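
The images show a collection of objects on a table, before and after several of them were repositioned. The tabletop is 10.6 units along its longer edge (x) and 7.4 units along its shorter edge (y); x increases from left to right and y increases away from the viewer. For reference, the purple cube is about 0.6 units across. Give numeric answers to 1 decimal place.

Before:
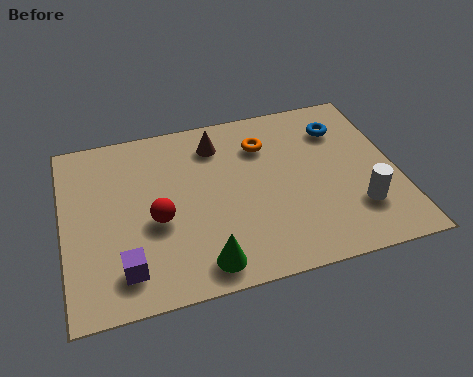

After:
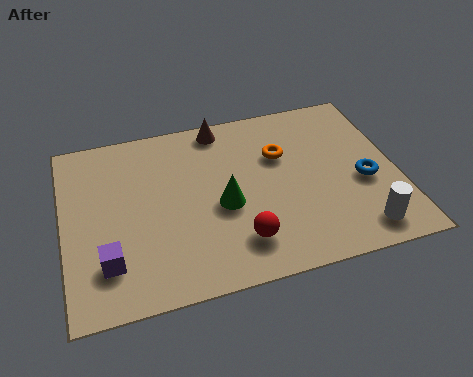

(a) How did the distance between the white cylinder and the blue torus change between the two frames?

-1.6

Before: roughly 3.6 units apart; after: 2.0. That's 1.6 units closer together.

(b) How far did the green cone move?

2.3

The green cone moved from about (4.2, 1.0) to (5.0, 3.2), a distance of √(0.8² + 2.2²) ≈ 2.3.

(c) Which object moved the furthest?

the red sphere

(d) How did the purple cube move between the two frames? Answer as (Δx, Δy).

(-0.5, 0.4)

From the two frames, the purple cube sits at roughly (1.8, 1.4) before and (1.3, 1.8) after.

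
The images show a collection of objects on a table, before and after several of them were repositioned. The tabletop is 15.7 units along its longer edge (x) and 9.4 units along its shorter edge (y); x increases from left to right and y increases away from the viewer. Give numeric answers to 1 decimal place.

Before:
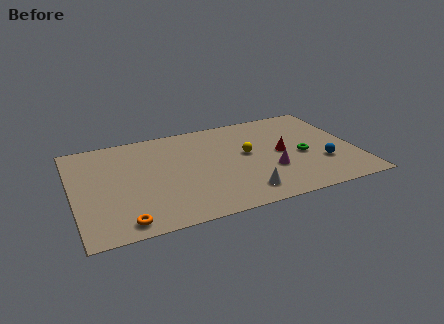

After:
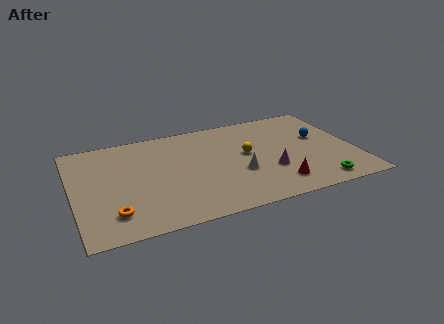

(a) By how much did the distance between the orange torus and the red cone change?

-0.8

The distance was about 9.8 in the first image and 9.0 in the second, so they moved 0.8 units closer together.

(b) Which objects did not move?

the yellow sphere and the magenta cone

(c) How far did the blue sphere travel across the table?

2.6

The blue sphere moved from about (13.7, 3.0) to (13.9, 5.6), a distance of √(0.2² + 2.6²) ≈ 2.6.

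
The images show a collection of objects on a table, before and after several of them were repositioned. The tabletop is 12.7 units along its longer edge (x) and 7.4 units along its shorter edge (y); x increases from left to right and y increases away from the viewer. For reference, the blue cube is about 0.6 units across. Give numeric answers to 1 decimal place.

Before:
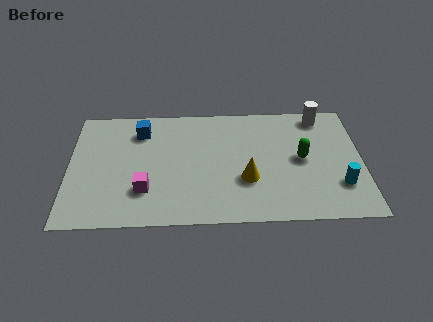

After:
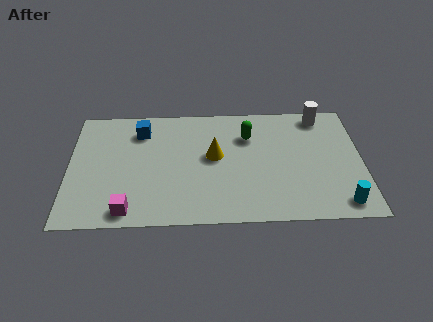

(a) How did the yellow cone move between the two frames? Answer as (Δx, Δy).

(-1.4, 1.5)

The yellow cone started near (7.7, 2.6) and ended near (6.3, 4.1).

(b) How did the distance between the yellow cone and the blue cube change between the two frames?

-2.0

They were about 5.6 units apart before and 3.6 after — 2.0 units closer together.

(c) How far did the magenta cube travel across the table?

1.4

From (3.3, 2.1) to (2.6, 0.9), the magenta cube covered √(0.7² + 1.2²) ≈ 1.4 units.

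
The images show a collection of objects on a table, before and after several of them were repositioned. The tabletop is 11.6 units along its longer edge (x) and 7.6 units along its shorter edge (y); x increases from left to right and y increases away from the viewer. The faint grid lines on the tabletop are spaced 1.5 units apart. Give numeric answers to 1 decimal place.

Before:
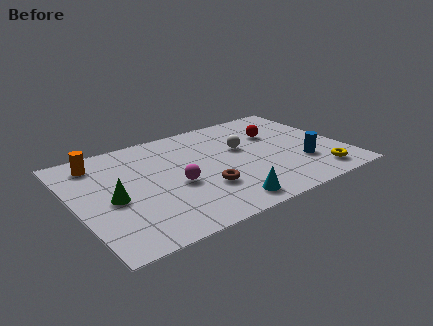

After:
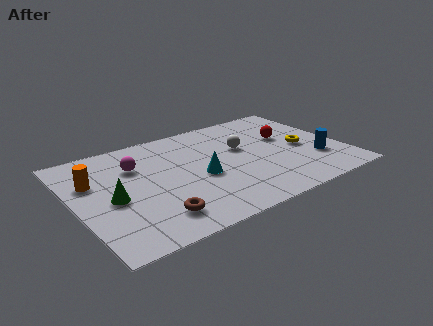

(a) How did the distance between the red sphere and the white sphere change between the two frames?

+0.3

The distance was about 1.7 in the first image and 2.0 in the second, so they moved 0.3 units further apart.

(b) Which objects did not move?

the white sphere and the green cone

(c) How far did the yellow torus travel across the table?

2.3

The yellow torus was near (10.1, 1.2) before and (9.9, 3.5) after, so it travelled √(0.2² + 2.3²) ≈ 2.3 units.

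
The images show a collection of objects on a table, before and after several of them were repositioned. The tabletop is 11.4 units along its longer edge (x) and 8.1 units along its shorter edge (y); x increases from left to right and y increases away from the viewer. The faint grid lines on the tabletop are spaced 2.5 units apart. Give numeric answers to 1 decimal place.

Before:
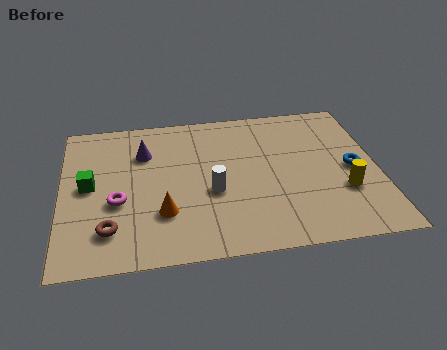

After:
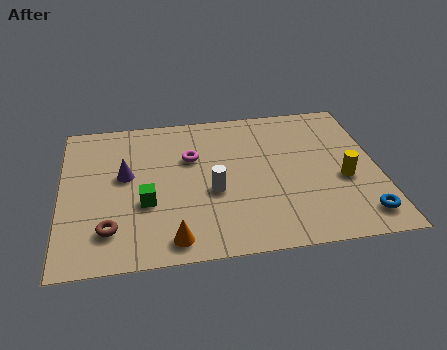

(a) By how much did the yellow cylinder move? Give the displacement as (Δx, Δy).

(0.0, 0.6)

The yellow cylinder was at about (10.1, 2.7) and moved to about (10.1, 3.3).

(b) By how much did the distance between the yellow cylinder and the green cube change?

-2.1

They were about 9.2 units apart before and 7.1 after — 2.1 units closer together.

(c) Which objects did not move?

the white cylinder and the brown torus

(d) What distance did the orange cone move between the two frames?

1.4

From (3.6, 2.4) to (3.9, 1.0), the orange cone covered √(0.3² + 1.4²) ≈ 1.4 units.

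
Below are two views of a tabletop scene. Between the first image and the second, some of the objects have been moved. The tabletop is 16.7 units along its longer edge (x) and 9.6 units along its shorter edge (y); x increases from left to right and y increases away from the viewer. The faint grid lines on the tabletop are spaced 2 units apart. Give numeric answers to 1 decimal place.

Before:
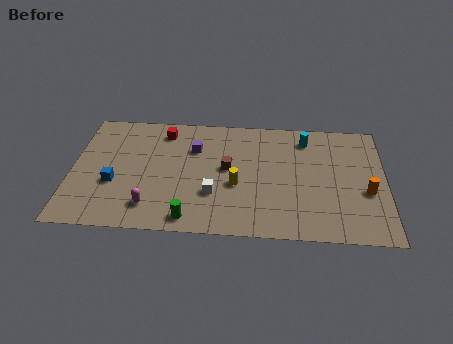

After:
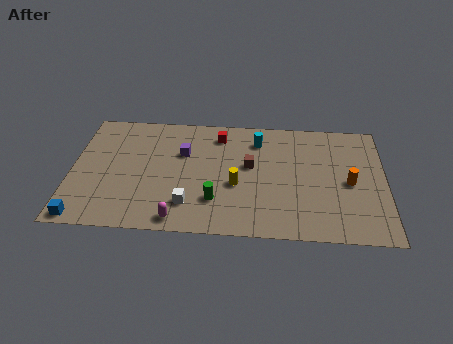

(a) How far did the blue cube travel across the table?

3.2

The blue cube was near (2.3, 3.6) before and (0.8, 0.8) after, so it travelled √(1.5² + 2.8²) ≈ 3.2 units.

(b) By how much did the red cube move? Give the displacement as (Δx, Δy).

(3.0, -0.1)

The red cube started near (4.8, 8.0) and ended near (7.8, 7.9).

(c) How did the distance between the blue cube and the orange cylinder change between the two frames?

+1.1

The distance was about 13.4 in the first image and 14.5 in the second, so they moved 1.1 units further apart.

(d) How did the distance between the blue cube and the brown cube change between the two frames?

+3.7

The distance was about 6.2 in the first image and 9.9 in the second, so they moved 3.7 units further apart.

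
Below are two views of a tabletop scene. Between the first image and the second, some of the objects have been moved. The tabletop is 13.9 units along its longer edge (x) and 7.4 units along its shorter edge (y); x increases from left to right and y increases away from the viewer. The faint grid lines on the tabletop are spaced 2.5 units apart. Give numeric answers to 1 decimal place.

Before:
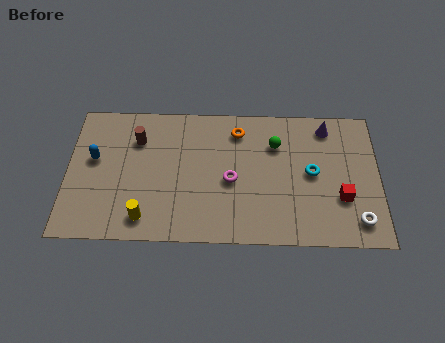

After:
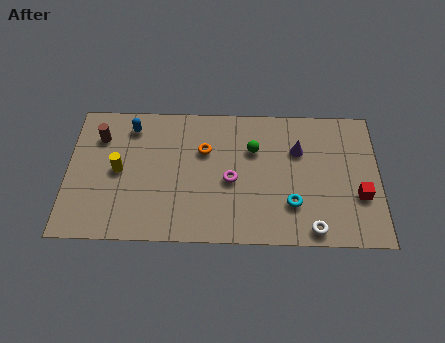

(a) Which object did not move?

the magenta torus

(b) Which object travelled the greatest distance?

the yellow cylinder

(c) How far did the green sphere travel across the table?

1.0

The green sphere moved from about (9.3, 5.3) to (8.3, 5.0), a distance of √(1.0² + 0.3²) ≈ 1.0.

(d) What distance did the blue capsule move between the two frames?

2.4

The blue capsule moved from about (1.2, 4.3) to (2.8, 6.1), a distance of √(1.6² + 1.8²) ≈ 2.4.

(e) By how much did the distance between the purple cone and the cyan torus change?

+0.3

They were about 2.6 units apart before and 2.9 after — 0.3 units further apart.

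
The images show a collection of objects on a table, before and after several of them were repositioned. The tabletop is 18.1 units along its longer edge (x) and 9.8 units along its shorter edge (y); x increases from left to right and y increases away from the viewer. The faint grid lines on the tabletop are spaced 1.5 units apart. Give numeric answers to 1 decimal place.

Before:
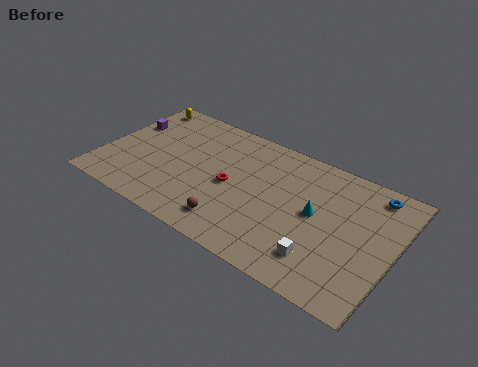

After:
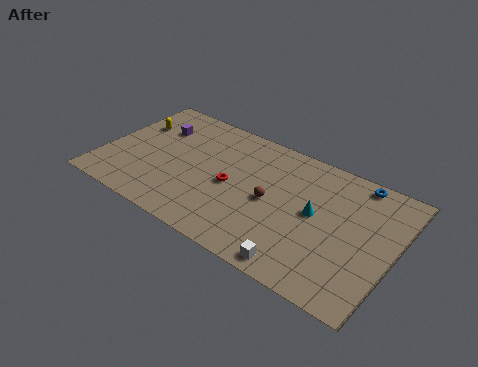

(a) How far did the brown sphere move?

3.5

The brown sphere was near (8.7, 1.8) before and (10.6, 4.7) after, so it travelled √(1.9² + 2.9²) ≈ 3.5 units.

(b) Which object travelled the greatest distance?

the brown sphere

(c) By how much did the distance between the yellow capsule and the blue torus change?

-0.9

They were about 15.0 units apart before and 14.1 after — 0.9 units closer together.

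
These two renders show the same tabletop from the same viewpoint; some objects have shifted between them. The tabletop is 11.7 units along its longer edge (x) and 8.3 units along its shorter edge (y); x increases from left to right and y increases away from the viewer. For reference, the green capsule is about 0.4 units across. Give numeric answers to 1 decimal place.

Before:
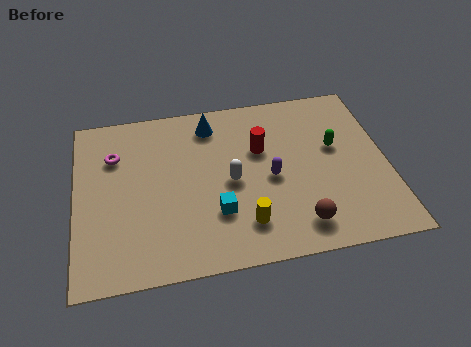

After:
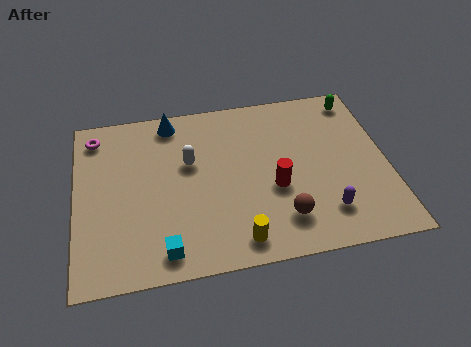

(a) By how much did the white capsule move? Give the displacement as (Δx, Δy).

(-1.5, 1.2)

The white capsule started near (5.8, 3.9) and ended near (4.3, 5.1).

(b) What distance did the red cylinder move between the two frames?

2.0

The red cylinder moved from about (7.0, 5.3) to (7.4, 3.3), a distance of √(0.4² + 2.0²) ≈ 2.0.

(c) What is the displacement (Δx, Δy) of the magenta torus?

(-0.7, 1.1)

From the two frames, the magenta torus sits at roughly (1.5, 5.9) before and (0.8, 7.0) after.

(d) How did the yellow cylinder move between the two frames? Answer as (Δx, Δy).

(-0.3, -0.7)

From the two frames, the yellow cylinder sits at roughly (6.2, 1.8) before and (5.9, 1.1) after.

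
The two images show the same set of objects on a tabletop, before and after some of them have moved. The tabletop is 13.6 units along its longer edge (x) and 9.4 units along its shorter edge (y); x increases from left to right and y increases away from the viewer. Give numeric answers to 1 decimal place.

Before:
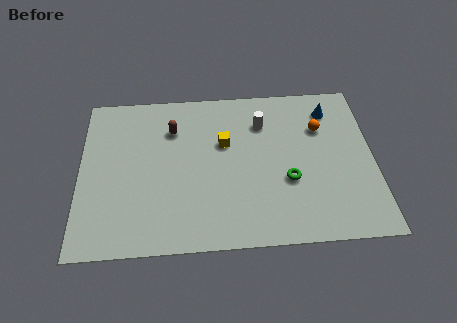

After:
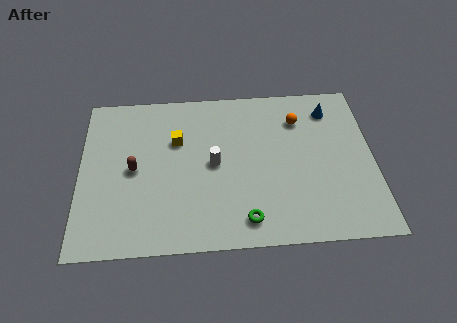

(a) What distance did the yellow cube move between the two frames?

2.2

The yellow cube was near (6.7, 5.9) before and (4.5, 6.2) after, so it travelled √(2.2² + 0.3²) ≈ 2.2 units.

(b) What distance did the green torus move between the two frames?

2.9

The green torus moved from about (9.6, 3.5) to (7.6, 1.4), a distance of √(2.0² + 2.1²) ≈ 2.9.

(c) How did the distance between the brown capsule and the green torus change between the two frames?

-0.3

They were about 6.3 units apart before and 6.0 after — 0.3 units closer together.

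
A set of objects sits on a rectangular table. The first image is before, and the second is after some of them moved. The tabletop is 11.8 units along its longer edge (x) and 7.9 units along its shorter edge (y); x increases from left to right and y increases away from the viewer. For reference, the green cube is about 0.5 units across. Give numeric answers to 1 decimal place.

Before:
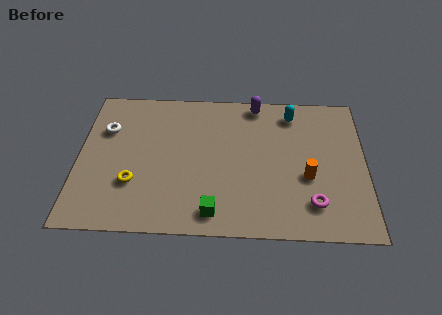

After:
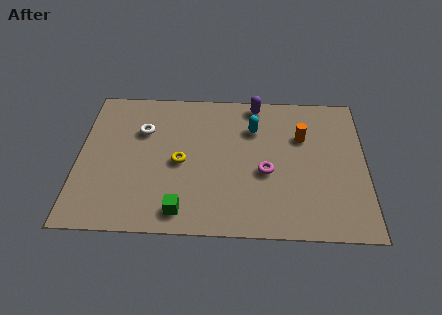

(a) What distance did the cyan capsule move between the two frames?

1.8

The cyan capsule moved from about (8.8, 6.6) to (7.2, 5.7), a distance of √(1.6² + 0.9²) ≈ 1.8.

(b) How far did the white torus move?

1.5

The white torus moved from about (1.1, 5.4) to (2.6, 5.4), a distance of √(1.5² + 0.0²) ≈ 1.5.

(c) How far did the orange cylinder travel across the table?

2.2

The orange cylinder moved from about (9.4, 3.1) to (9.2, 5.3), a distance of √(0.2² + 2.2²) ≈ 2.2.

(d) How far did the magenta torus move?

2.5

The magenta torus was near (9.6, 1.7) before and (7.7, 3.3) after, so it travelled √(1.9² + 1.6²) ≈ 2.5 units.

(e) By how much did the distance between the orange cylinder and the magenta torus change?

+1.1

The distance was about 1.4 in the first image and 2.5 in the second, so they moved 1.1 units further apart.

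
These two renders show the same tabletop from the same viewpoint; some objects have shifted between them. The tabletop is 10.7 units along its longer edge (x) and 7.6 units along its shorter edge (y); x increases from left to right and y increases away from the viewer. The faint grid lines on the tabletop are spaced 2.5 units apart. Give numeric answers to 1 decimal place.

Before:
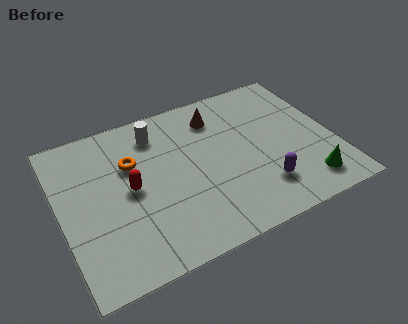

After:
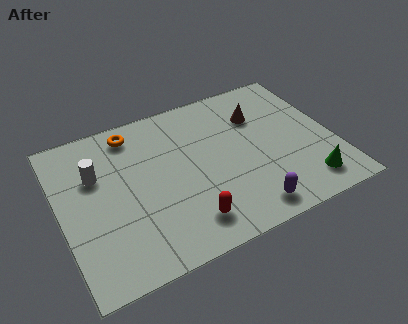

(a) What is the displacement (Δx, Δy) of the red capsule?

(1.9, -2.4)

The red capsule was at about (2.7, 3.8) and moved to about (4.6, 1.4).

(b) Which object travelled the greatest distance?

the red capsule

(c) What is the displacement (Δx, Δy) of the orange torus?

(0.2, 1.5)

From the two frames, the orange torus sits at roughly (2.9, 5.0) before and (3.1, 6.5) after.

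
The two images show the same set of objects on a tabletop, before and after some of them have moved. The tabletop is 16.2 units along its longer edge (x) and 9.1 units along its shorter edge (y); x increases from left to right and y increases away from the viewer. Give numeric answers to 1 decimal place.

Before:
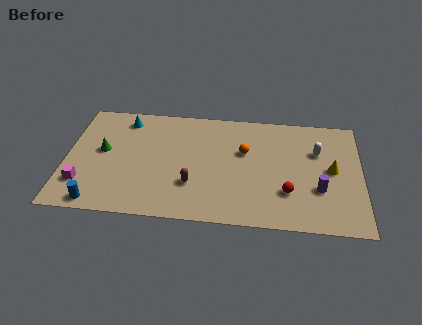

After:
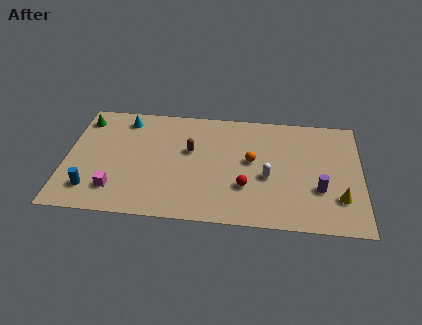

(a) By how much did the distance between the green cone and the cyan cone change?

-0.6

Before: roughly 2.9 units apart; after: 2.3. That's 0.6 units closer together.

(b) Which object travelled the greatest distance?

the white capsule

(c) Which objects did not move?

the purple cylinder and the cyan cone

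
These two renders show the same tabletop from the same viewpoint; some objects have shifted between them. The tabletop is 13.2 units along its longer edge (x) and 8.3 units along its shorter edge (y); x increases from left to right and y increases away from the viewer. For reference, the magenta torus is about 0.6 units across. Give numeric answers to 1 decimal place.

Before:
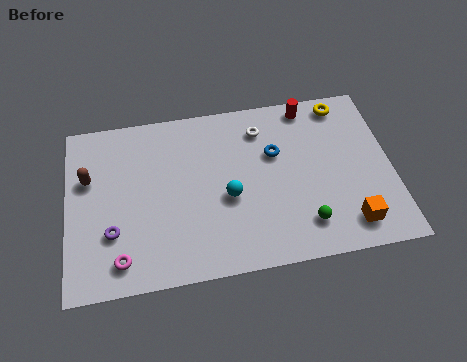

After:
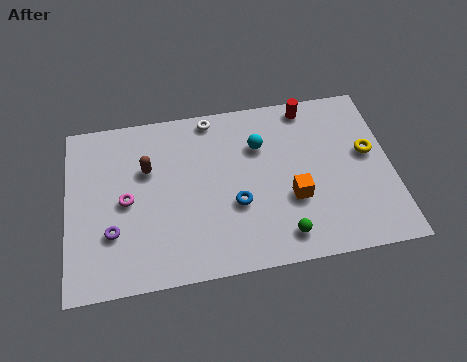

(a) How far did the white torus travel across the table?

2.2

From (8.0, 6.6) to (6.0, 7.5), the white torus covered √(2.0² + 0.9²) ≈ 2.2 units.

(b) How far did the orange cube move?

2.7

The orange cube moved from about (11.3, 1.4) to (9.1, 3.0), a distance of √(2.2² + 1.6²) ≈ 2.7.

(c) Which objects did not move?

the purple torus and the red cylinder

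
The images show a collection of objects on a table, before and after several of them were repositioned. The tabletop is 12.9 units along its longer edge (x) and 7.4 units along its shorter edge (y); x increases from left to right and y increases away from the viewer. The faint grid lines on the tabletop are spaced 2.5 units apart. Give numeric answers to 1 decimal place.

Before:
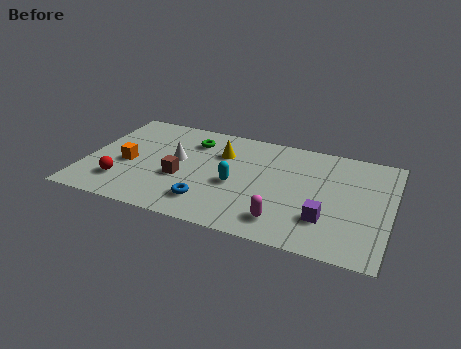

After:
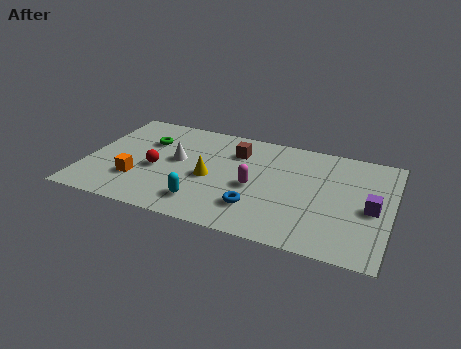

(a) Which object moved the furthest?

the brown cube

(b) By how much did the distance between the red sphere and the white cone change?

-1.9

They were about 3.1 units apart before and 1.2 after — 1.9 units closer together.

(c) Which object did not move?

the white cone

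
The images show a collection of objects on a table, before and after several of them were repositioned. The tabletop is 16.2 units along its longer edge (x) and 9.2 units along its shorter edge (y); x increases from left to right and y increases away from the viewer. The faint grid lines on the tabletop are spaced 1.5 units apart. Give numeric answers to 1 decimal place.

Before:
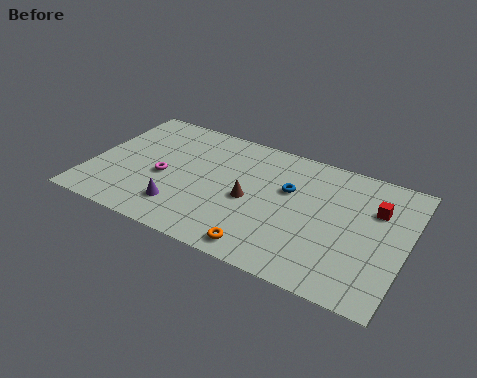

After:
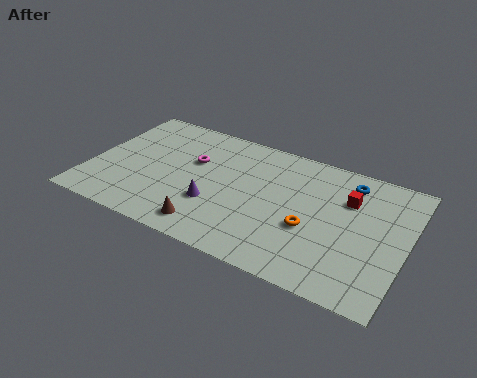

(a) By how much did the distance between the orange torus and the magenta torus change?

+0.5

They were about 6.3 units apart before and 6.8 after — 0.5 units further apart.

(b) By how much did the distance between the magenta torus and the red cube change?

-2.9

They were about 10.9 units apart before and 8.0 after — 2.9 units closer together.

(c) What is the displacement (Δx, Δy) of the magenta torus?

(1.3, 1.8)

The magenta torus was at about (3.8, 4.0) and moved to about (5.1, 5.8).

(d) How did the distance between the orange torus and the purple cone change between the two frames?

+0.4

Before: roughly 4.5 units apart; after: 4.9. That's 0.4 units further apart.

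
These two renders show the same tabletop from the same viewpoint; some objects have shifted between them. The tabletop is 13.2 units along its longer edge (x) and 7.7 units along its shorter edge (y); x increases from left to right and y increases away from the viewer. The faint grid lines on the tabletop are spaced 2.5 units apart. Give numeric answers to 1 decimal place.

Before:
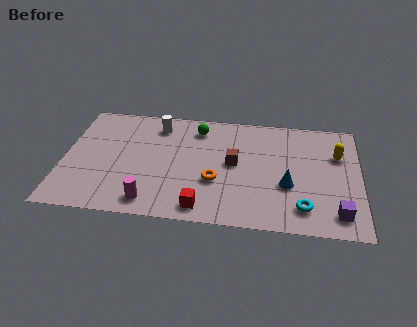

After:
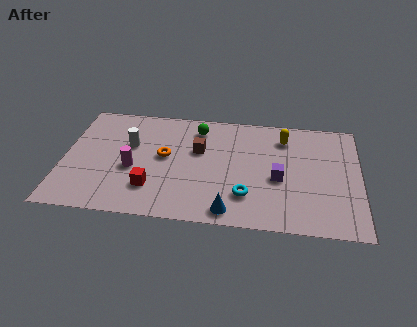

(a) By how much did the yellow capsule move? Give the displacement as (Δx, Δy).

(-2.4, 0.9)

From the two frames, the yellow capsule sits at roughly (12.2, 5.2) before and (9.8, 6.1) after.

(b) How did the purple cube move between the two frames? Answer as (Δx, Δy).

(-2.6, 2.0)

The purple cube was at about (12.2, 1.3) and moved to about (9.6, 3.3).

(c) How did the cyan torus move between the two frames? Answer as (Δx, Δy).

(-2.5, 0.5)

From the two frames, the cyan torus sits at roughly (10.7, 1.5) before and (8.2, 2.0) after.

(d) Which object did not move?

the green sphere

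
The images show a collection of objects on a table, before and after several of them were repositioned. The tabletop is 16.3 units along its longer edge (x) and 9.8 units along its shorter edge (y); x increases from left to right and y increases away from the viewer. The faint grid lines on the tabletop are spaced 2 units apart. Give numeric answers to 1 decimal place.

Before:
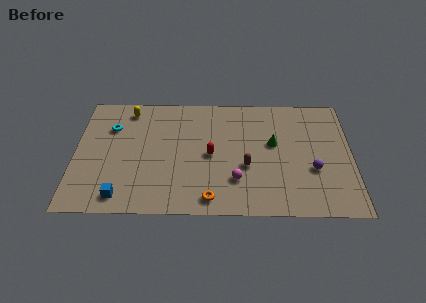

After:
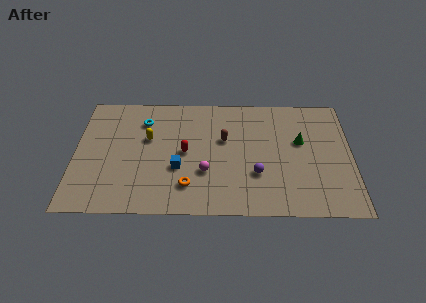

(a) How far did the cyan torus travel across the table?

2.0

The cyan torus was near (2.1, 6.9) before and (4.0, 7.5) after, so it travelled √(1.9² + 0.6²) ≈ 2.0 units.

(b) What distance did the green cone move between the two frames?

1.6

The green cone moved from about (11.7, 5.7) to (13.3, 5.9), a distance of √(1.6² + 0.2²) ≈ 1.6.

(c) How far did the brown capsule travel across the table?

2.6

From (10.1, 3.8) to (8.8, 6.0), the brown capsule covered √(1.3² + 2.2²) ≈ 2.6 units.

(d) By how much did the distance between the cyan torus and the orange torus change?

-2.3

They were about 8.2 units apart before and 5.9 after — 2.3 units closer together.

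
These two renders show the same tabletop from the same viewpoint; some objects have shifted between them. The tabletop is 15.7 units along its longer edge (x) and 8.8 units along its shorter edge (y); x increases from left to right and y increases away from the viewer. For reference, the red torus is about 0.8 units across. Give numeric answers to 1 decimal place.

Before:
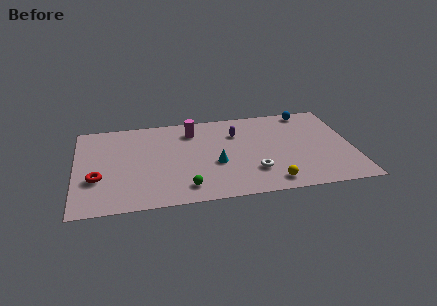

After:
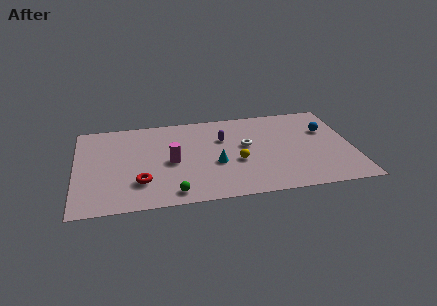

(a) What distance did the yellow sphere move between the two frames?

2.9

The yellow sphere was near (10.9, 1.2) before and (9.1, 3.5) after, so it travelled √(1.8² + 2.3²) ≈ 2.9 units.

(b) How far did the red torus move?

2.5

The red torus moved from about (1.2, 3.1) to (3.6, 2.4), a distance of √(2.4² + 0.7²) ≈ 2.5.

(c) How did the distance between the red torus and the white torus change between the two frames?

-2.2

The distance was about 8.8 in the first image and 6.6 in the second, so they moved 2.2 units closer together.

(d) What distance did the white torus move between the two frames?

2.6

The white torus was near (10.0, 2.4) before and (9.7, 5.0) after, so it travelled √(0.3² + 2.6²) ≈ 2.6 units.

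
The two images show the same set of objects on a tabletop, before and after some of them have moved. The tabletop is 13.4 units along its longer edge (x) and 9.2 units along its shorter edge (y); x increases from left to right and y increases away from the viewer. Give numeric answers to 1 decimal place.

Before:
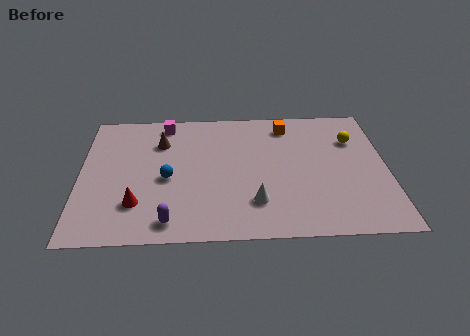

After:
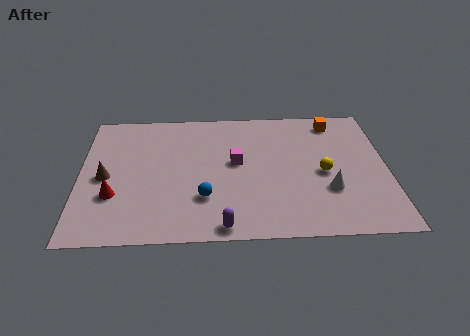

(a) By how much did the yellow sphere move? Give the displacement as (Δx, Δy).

(-1.4, -2.3)

From the two frames, the yellow sphere sits at roughly (12.0, 6.5) before and (10.6, 4.2) after.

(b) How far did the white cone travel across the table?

3.3

From (7.6, 2.3) to (10.8, 3.0), the white cone covered √(3.2² + 0.7²) ≈ 3.3 units.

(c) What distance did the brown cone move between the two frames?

3.4

From (3.5, 6.7) to (1.1, 4.3), the brown cone covered √(2.4² + 2.4²) ≈ 3.4 units.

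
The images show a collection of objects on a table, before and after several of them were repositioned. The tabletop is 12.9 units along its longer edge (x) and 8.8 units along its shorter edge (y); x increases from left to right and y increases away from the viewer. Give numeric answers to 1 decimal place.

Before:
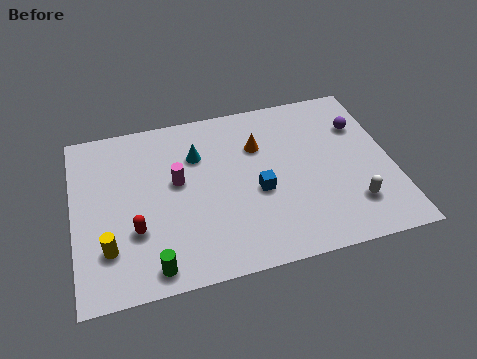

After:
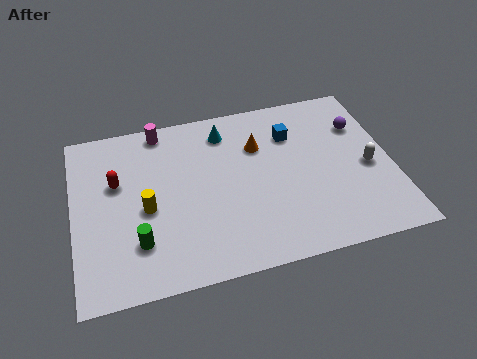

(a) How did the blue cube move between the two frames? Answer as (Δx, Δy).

(1.6, 2.7)

From the two frames, the blue cube sits at roughly (7.4, 3.7) before and (9.0, 6.4) after.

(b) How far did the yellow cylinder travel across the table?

2.3

The yellow cylinder was near (1.3, 2.3) before and (2.9, 3.9) after, so it travelled √(1.6² + 1.6²) ≈ 2.3 units.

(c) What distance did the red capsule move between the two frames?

2.7

From (2.4, 2.9) to (1.8, 5.5), the red capsule covered √(0.6² + 2.6²) ≈ 2.7 units.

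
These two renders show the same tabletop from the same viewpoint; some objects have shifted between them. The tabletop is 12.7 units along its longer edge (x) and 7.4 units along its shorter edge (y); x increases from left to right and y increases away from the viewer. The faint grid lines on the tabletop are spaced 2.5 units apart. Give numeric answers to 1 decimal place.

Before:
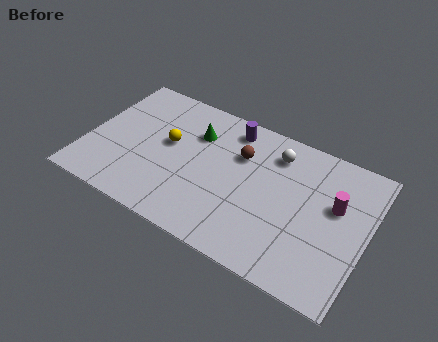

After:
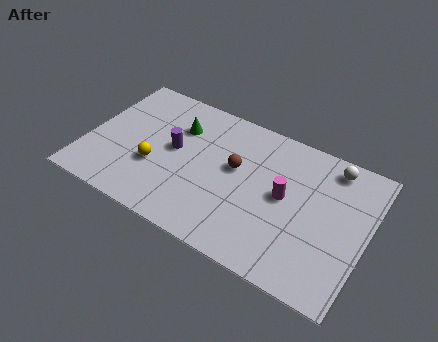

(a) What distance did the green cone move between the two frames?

0.8

The green cone was near (4.7, 5.3) before and (3.9, 5.3) after, so it travelled √(0.8² + 0.0²) ≈ 0.8 units.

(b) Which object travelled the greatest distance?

the purple cylinder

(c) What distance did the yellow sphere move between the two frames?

1.6

The yellow sphere was near (3.6, 4.2) before and (3.2, 2.7) after, so it travelled √(0.4² + 1.5²) ≈ 1.6 units.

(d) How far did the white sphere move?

2.5

From (8.3, 5.9) to (10.8, 6.4), the white sphere covered √(2.5² + 0.5²) ≈ 2.5 units.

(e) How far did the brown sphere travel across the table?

0.8

The brown sphere was near (6.8, 5.1) before and (6.7, 4.3) after, so it travelled √(0.1² + 0.8²) ≈ 0.8 units.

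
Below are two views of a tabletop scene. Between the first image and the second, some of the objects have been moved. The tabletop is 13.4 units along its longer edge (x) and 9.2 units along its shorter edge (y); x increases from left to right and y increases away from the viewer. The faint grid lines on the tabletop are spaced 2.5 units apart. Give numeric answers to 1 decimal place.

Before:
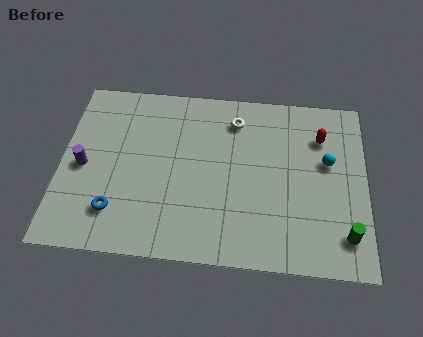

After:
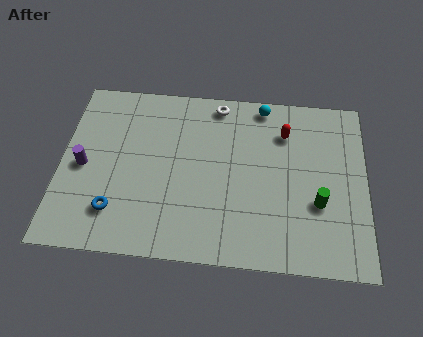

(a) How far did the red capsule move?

1.6

The red capsule was near (11.4, 6.8) before and (9.8, 6.9) after, so it travelled √(1.6² + 0.1²) ≈ 1.6 units.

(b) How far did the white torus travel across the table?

1.1

From (7.6, 7.4) to (6.8, 8.2), the white torus covered √(0.8² + 0.8²) ≈ 1.1 units.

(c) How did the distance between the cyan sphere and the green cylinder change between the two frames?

+1.8

The distance was about 3.8 in the first image and 5.6 in the second, so they moved 1.8 units further apart.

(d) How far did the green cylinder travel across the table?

1.9

The green cylinder moved from about (12.5, 1.8) to (11.3, 3.3), a distance of √(1.2² + 1.5²) ≈ 1.9.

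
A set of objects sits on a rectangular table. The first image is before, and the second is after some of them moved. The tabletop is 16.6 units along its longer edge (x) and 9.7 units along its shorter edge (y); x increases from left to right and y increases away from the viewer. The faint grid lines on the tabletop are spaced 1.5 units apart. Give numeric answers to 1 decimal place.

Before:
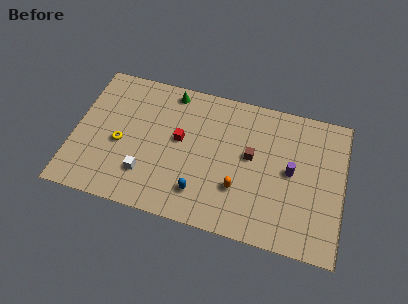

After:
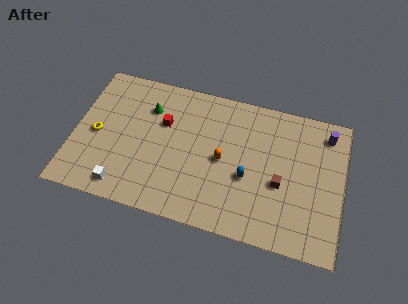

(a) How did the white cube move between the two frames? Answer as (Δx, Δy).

(-1.3, -1.2)

The white cube started near (4.6, 2.5) and ended near (3.3, 1.3).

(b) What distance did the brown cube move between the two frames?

2.4

The brown cube was near (10.9, 5.4) before and (12.8, 4.0) after, so it travelled √(1.9² + 1.4²) ≈ 2.4 units.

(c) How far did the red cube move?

1.4

The red cube was near (6.5, 5.4) before and (5.4, 6.3) after, so it travelled √(1.1² + 0.9²) ≈ 1.4 units.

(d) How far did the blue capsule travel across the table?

3.3

The blue capsule moved from about (8.0, 2.1) to (10.8, 3.9), a distance of √(2.8² + 1.8²) ≈ 3.3.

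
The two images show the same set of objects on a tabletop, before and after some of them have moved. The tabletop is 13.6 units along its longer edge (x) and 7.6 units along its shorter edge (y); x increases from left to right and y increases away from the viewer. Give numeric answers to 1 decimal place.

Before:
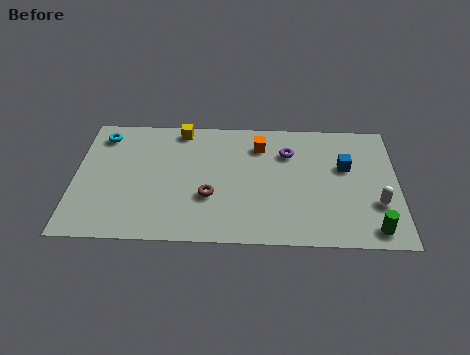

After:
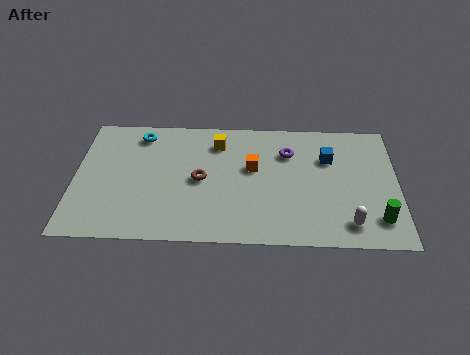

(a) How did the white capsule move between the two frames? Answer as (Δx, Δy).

(-1.2, -1.2)

The white capsule was at about (12.7, 2.5) and moved to about (11.5, 1.3).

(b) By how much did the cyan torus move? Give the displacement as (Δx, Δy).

(1.6, 0.1)

The cyan torus was at about (1.1, 6.3) and moved to about (2.7, 6.4).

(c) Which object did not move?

the purple torus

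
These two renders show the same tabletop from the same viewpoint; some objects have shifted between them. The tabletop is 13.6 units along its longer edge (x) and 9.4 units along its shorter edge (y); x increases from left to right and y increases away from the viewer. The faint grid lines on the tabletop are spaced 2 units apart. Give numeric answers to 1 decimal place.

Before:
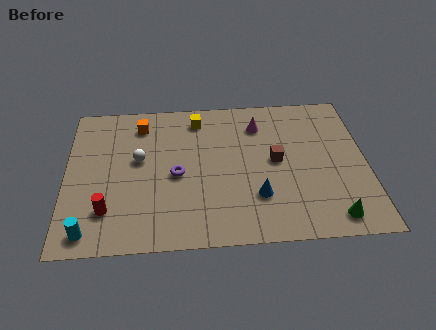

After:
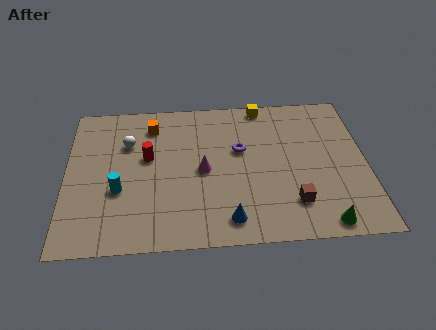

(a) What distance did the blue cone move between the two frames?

1.8

The blue cone was near (8.6, 2.7) before and (7.3, 1.4) after, so it travelled √(1.3² + 1.3²) ≈ 1.8 units.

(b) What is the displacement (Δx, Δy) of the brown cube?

(0.7, -2.7)

From the two frames, the brown cube sits at roughly (9.5, 4.9) before and (10.2, 2.2) after.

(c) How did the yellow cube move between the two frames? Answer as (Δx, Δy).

(3.0, 0.7)

The yellow cube was at about (6.0, 7.9) and moved to about (9.0, 8.6).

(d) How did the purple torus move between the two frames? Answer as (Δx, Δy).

(2.9, 1.4)

The purple torus was at about (5.0, 4.3) and moved to about (7.9, 5.7).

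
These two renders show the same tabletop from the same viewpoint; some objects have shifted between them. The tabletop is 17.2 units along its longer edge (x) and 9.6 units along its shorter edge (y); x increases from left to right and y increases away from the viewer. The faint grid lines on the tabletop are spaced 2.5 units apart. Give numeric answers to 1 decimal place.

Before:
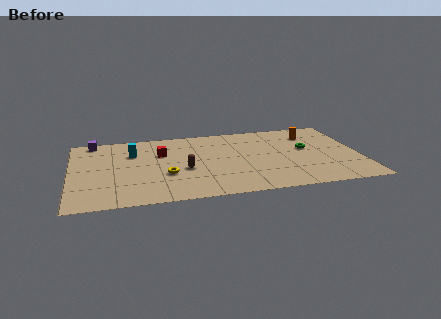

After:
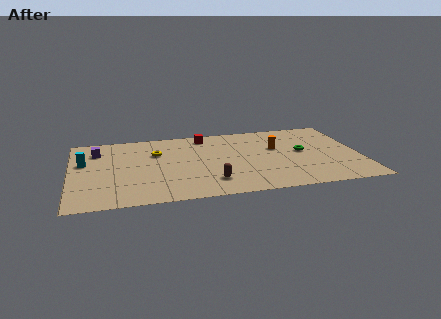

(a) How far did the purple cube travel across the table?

1.4

The purple cube moved from about (1.4, 8.7) to (1.6, 7.3), a distance of √(0.2² + 1.4²) ≈ 1.4.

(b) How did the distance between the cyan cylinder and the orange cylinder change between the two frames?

+0.7

Before: roughly 10.8 units apart; after: 11.5. That's 0.7 units further apart.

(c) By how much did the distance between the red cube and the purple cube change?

+2.0

The distance was about 4.6 in the first image and 6.6 in the second, so they moved 2.0 units further apart.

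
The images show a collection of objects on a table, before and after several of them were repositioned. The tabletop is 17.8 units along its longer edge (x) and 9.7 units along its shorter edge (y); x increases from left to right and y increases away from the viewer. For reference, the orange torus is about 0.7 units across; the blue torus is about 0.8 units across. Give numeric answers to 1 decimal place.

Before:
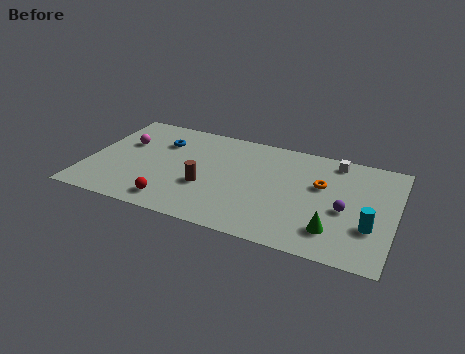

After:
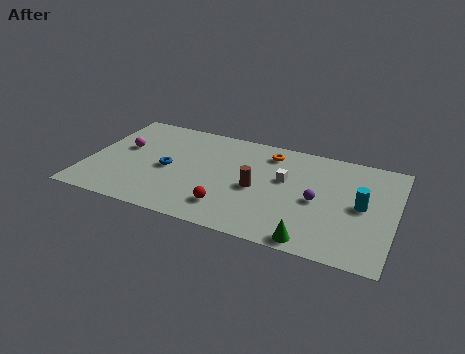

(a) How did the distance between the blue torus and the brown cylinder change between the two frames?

+0.7

The distance was about 4.5 in the first image and 5.2 in the second, so they moved 0.7 units further apart.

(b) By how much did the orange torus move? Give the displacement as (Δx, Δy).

(-3.2, 2.0)

From the two frames, the orange torus sits at roughly (13.5, 6.0) before and (10.3, 8.0) after.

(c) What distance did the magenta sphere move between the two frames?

0.5

The magenta sphere moved from about (1.9, 6.2) to (1.9, 5.7), a distance of √(0.0² + 0.5²) ≈ 0.5.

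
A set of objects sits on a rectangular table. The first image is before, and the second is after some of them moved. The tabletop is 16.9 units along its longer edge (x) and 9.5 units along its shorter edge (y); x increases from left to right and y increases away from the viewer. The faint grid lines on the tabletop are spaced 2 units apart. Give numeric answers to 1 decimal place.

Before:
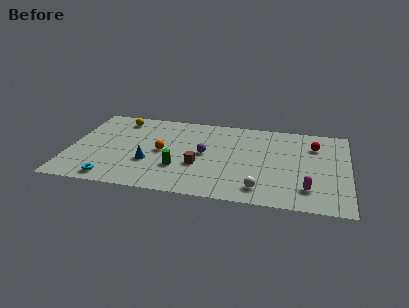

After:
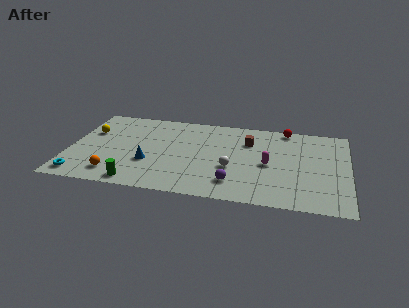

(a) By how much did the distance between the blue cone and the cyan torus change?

+1.5

They were about 3.0 units apart before and 4.5 after — 1.5 units further apart.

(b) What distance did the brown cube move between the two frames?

4.4

From (7.9, 3.5) to (10.8, 6.8), the brown cube covered √(2.9² + 3.3²) ≈ 4.4 units.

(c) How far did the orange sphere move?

4.0

From (5.6, 4.7) to (2.9, 1.7), the orange sphere covered √(2.7² + 3.0²) ≈ 4.0 units.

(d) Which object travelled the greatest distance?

the brown cube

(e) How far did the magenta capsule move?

3.3

The magenta capsule was near (14.5, 2.1) before and (12.1, 4.4) after, so it travelled √(2.4² + 2.3²) ≈ 3.3 units.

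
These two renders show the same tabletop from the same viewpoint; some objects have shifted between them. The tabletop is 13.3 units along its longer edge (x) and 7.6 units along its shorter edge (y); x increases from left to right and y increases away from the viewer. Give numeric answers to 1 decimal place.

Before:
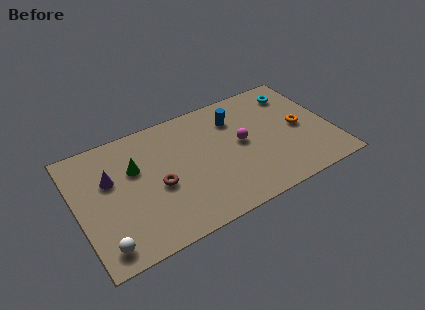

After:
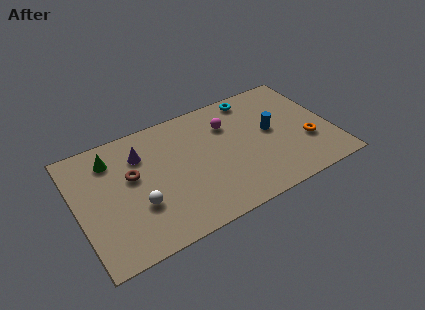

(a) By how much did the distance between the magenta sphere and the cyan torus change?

-1.9

The distance was about 3.8 in the first image and 1.9 in the second, so they moved 1.9 units closer together.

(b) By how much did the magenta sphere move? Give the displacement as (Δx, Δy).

(-0.5, 1.5)

The magenta sphere started near (8.6, 4.0) and ended near (8.1, 5.5).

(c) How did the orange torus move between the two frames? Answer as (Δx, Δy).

(0.2, -1.1)

From the two frames, the orange torus sits at roughly (11.7, 3.7) before and (11.9, 2.6) after.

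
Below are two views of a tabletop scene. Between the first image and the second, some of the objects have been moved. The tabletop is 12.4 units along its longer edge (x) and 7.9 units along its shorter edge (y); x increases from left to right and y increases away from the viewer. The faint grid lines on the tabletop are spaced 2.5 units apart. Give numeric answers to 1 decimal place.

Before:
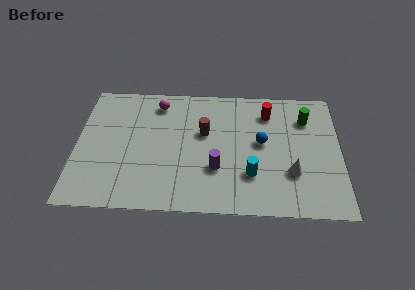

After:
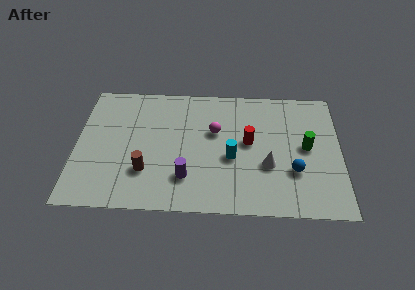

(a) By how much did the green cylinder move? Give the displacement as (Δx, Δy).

(0.0, -1.8)

The green cylinder started near (10.8, 5.9) and ended near (10.8, 4.1).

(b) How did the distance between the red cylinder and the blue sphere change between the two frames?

+0.8

They were about 1.9 units apart before and 2.7 after — 0.8 units further apart.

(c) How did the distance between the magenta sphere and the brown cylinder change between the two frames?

+1.3

The distance was about 2.8 in the first image and 4.1 in the second, so they moved 1.3 units further apart.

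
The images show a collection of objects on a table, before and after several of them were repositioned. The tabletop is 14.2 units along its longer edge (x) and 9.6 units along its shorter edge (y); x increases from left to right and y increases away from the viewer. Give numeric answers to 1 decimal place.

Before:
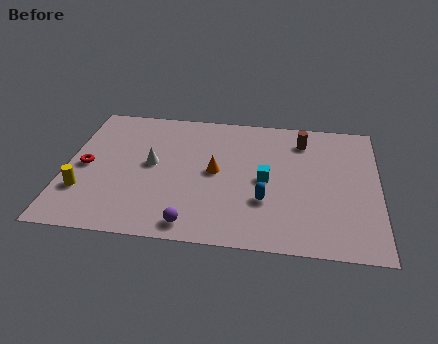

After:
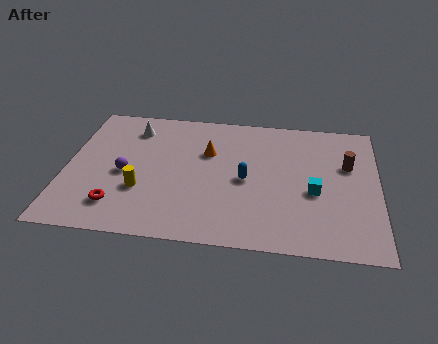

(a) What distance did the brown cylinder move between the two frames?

2.6

The brown cylinder moved from about (10.7, 7.7) to (12.8, 6.1), a distance of √(2.1² + 1.6²) ≈ 2.6.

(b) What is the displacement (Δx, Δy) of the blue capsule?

(-0.9, 1.4)

From the two frames, the blue capsule sits at roughly (9.1, 3.1) before and (8.2, 4.5) after.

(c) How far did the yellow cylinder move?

2.6

The yellow cylinder was near (0.9, 2.8) before and (3.5, 3.2) after, so it travelled √(2.6² + 0.4²) ≈ 2.6 units.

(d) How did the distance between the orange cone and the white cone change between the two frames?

+0.9

Before: roughly 2.9 units apart; after: 3.8. That's 0.9 units further apart.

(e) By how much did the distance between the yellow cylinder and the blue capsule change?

-3.3

Before: roughly 8.2 units apart; after: 4.9. That's 3.3 units closer together.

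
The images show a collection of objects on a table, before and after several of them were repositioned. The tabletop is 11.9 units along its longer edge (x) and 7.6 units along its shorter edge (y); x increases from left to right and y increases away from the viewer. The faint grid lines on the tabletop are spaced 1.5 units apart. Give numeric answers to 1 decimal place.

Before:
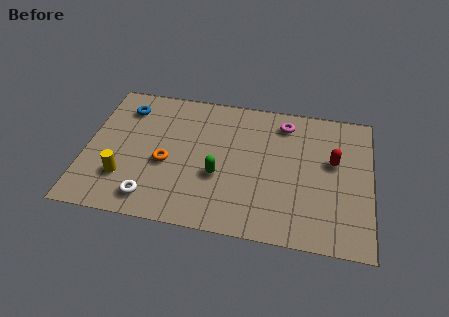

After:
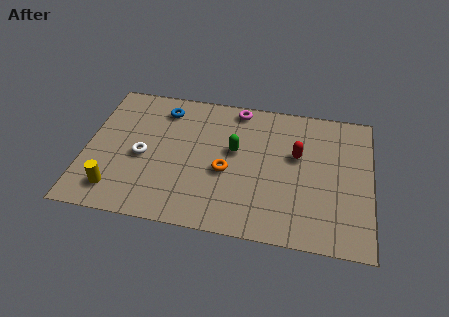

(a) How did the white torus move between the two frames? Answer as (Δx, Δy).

(-0.5, 2.2)

The white torus was at about (2.9, 1.2) and moved to about (2.4, 3.4).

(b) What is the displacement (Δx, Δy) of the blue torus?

(1.6, 0.2)

The blue torus was at about (1.5, 6.0) and moved to about (3.1, 6.2).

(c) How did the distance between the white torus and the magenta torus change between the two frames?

-2.3

The distance was about 7.4 in the first image and 5.1 in the second, so they moved 2.3 units closer together.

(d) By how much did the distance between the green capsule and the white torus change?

+0.7

Before: roughly 3.2 units apart; after: 3.9. That's 0.7 units further apart.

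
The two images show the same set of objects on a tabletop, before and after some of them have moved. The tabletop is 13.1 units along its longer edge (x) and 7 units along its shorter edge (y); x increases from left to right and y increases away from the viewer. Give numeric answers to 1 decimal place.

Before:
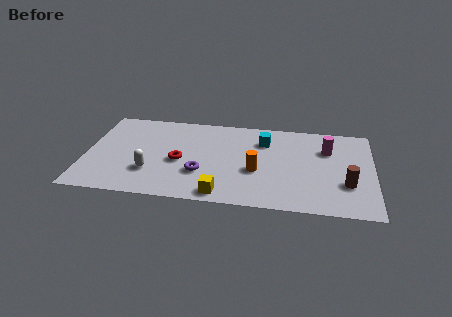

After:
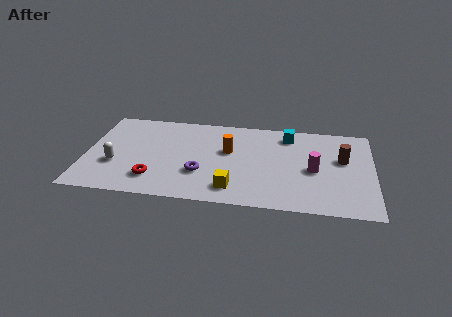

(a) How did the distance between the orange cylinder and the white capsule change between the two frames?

+0.5

They were about 4.9 units apart before and 5.4 after — 0.5 units further apart.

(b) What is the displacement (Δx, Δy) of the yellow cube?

(0.5, 0.5)

The yellow cube was at about (6.3, 0.8) and moved to about (6.8, 1.3).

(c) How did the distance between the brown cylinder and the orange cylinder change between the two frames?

+1.1

Before: roughly 4.1 units apart; after: 5.2. That's 1.1 units further apart.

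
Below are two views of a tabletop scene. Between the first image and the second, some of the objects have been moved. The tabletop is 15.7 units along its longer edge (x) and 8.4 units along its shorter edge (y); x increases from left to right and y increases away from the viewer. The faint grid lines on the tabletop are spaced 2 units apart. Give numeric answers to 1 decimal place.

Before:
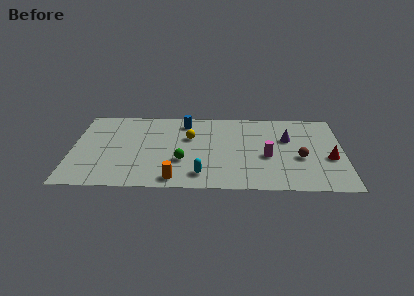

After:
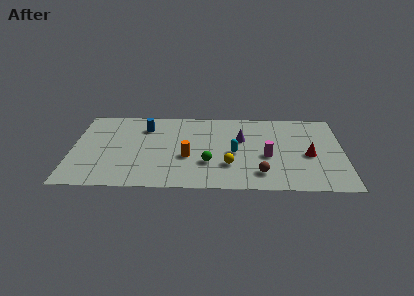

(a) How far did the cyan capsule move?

3.0

The cyan capsule moved from about (7.5, 1.5) to (9.4, 3.8), a distance of √(1.9² + 2.3²) ≈ 3.0.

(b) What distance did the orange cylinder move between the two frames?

2.4

The orange cylinder was near (6.0, 1.0) before and (6.7, 3.3) after, so it travelled √(0.7² + 2.3²) ≈ 2.4 units.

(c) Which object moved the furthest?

the yellow sphere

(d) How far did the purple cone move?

2.7

From (12.5, 5.4) to (9.8, 5.3), the purple cone covered √(2.7² + 0.1²) ≈ 2.7 units.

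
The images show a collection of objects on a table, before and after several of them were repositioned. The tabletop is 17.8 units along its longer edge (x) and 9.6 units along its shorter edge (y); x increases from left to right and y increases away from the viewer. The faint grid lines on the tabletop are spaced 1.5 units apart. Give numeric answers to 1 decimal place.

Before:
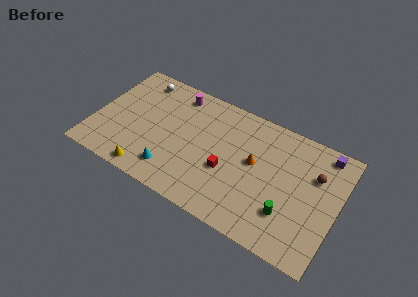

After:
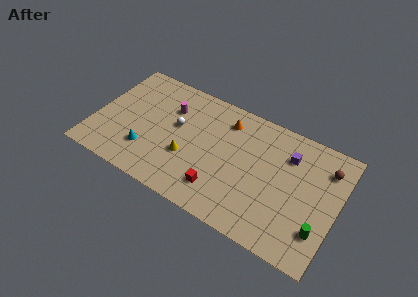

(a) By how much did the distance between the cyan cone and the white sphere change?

-3.7

They were about 7.2 units apart before and 3.5 after — 3.7 units closer together.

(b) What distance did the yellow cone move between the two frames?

3.5

The yellow cone was near (4.5, 1.0) before and (7.0, 3.5) after, so it travelled √(2.5² + 2.5²) ≈ 3.5 units.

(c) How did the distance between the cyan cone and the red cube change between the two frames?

+1.3

They were about 4.2 units apart before and 5.5 after — 1.3 units further apart.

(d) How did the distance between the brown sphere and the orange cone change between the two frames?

+3.0

The distance was about 4.4 in the first image and 7.4 in the second, so they moved 3.0 units further apart.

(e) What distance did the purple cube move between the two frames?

2.8

The purple cube moved from about (16.4, 8.5) to (14.0, 7.1), a distance of √(2.4² + 1.4²) ≈ 2.8.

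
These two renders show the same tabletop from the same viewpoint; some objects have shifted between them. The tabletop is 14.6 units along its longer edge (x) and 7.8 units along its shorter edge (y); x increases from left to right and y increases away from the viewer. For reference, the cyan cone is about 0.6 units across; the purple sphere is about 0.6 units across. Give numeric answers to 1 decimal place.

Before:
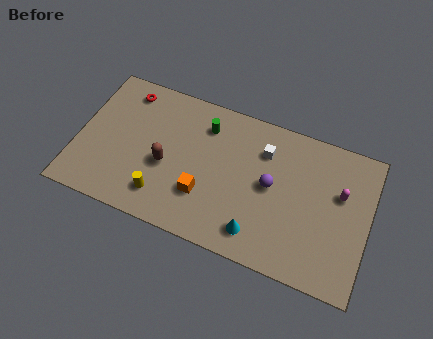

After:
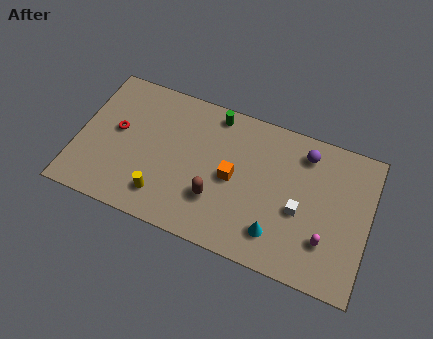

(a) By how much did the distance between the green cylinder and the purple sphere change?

+0.6

They were about 4.0 units apart before and 4.6 after — 0.6 units further apart.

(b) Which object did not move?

the yellow cylinder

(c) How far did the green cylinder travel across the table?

0.9

The green cylinder moved from about (6.2, 6.1) to (6.6, 6.9), a distance of √(0.4² + 0.8²) ≈ 0.9.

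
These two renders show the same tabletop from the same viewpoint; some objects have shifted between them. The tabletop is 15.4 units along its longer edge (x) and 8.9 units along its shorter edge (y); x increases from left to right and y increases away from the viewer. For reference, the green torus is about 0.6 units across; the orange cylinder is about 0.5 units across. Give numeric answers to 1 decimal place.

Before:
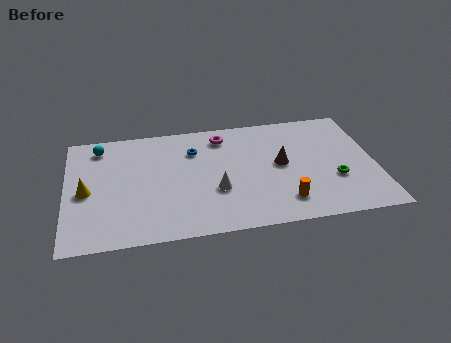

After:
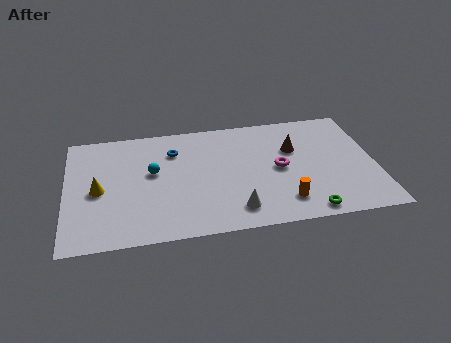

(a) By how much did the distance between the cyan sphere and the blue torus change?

-2.9

Before: roughly 4.8 units apart; after: 1.9. That's 2.9 units closer together.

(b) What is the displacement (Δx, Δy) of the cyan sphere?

(2.6, -2.4)

From the two frames, the cyan sphere sits at roughly (1.7, 7.5) before and (4.3, 5.1) after.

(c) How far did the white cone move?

1.8

The white cone was near (7.4, 3.2) before and (8.3, 1.6) after, so it travelled √(0.9² + 1.6²) ≈ 1.8 units.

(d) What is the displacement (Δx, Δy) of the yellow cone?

(0.6, 0.0)

From the two frames, the yellow cone sits at roughly (1.0, 4.1) before and (1.6, 4.1) after.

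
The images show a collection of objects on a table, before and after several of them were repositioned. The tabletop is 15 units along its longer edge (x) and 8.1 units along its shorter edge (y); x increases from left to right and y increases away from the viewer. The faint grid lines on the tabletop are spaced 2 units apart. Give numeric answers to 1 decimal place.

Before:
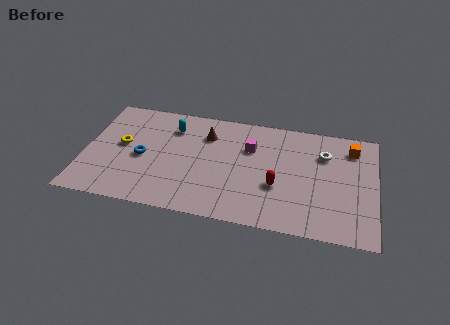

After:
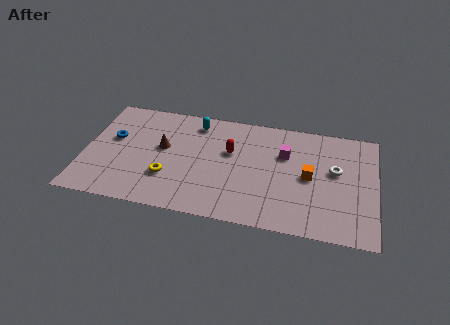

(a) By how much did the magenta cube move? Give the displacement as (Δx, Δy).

(1.8, -0.1)

The magenta cube started near (8.5, 5.5) and ended near (10.3, 5.4).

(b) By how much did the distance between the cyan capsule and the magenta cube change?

+0.7

The distance was about 4.2 in the first image and 4.9 in the second, so they moved 0.7 units further apart.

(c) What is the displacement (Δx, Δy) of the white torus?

(0.6, -1.1)

From the two frames, the white torus sits at roughly (12.3, 5.8) before and (12.9, 4.7) after.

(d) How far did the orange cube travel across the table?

3.3

The orange cube was near (13.7, 6.5) before and (11.6, 4.0) after, so it travelled √(2.1² + 2.5²) ≈ 3.3 units.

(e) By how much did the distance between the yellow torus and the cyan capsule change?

+1.4

They were about 3.1 units apart before and 4.5 after — 1.4 units further apart.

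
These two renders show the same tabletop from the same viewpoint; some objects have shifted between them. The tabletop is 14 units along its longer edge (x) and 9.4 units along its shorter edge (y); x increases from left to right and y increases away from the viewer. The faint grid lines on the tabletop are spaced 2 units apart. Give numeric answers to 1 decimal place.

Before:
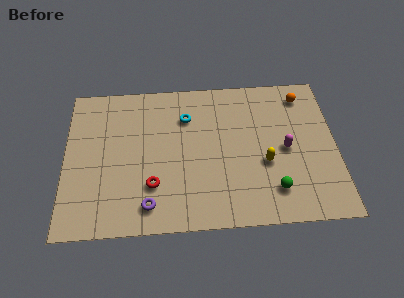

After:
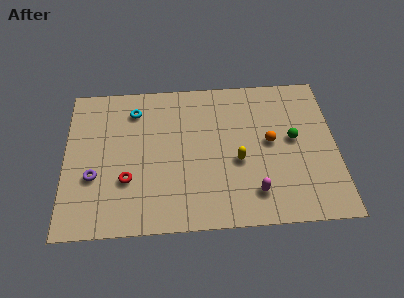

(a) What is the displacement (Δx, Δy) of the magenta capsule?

(-1.7, -2.6)

From the two frames, the magenta capsule sits at roughly (11.4, 4.5) before and (9.7, 1.9) after.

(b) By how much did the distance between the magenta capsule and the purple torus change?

+0.6

Before: roughly 7.7 units apart; after: 8.3. That's 0.6 units further apart.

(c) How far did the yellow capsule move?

1.4

The yellow capsule was near (10.3, 3.7) before and (8.9, 3.9) after, so it travelled √(1.4² + 0.2²) ≈ 1.4 units.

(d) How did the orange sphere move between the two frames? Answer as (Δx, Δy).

(-1.8, -2.9)

From the two frames, the orange sphere sits at roughly (12.4, 7.9) before and (10.6, 5.0) after.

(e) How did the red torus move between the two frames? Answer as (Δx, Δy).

(-1.3, 0.4)

The red torus started near (4.5, 2.7) and ended near (3.2, 3.1).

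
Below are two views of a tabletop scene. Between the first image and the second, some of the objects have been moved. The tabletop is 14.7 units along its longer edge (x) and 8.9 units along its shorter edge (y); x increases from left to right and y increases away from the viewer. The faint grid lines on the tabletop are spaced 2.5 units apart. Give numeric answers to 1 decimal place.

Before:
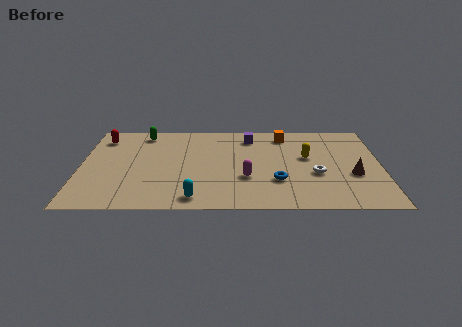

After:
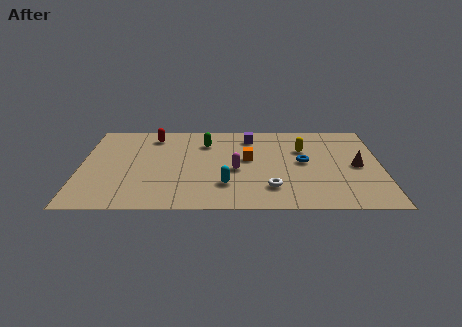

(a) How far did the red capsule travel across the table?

2.5

The red capsule was near (1.0, 7.2) before and (3.5, 7.4) after, so it travelled √(2.5² + 0.2²) ≈ 2.5 units.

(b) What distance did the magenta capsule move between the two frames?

0.9

From (8.1, 3.1) to (7.6, 3.9), the magenta capsule covered √(0.5² + 0.8²) ≈ 0.9 units.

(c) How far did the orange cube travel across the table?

3.1

The orange cube moved from about (10.0, 7.5) to (8.2, 5.0), a distance of √(1.8² + 2.5²) ≈ 3.1.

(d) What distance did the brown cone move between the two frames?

0.9

The brown cone moved from about (13.3, 3.4) to (13.5, 4.3), a distance of √(0.2² + 0.9²) ≈ 0.9.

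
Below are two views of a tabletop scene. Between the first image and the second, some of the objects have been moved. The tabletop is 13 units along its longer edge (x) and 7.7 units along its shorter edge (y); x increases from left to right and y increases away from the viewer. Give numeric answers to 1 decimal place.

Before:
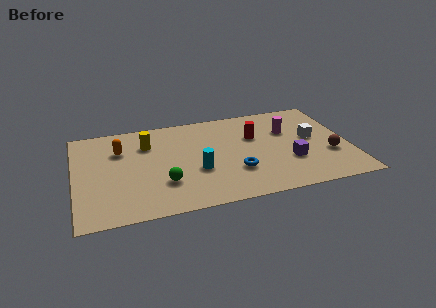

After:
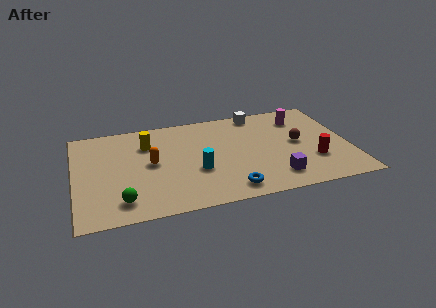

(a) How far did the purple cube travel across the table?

1.4

From (10.1, 2.6) to (9.3, 1.5), the purple cube covered √(0.8² + 1.1²) ≈ 1.4 units.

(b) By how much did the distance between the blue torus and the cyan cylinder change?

+0.4

The distance was about 1.9 in the first image and 2.3 in the second, so they moved 0.4 units further apart.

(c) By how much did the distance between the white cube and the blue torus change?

+1.9

The distance was about 4.2 in the first image and 6.1 in the second, so they moved 1.9 units further apart.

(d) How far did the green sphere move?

2.2

From (4.1, 2.3) to (2.1, 1.4), the green sphere covered √(2.0² + 0.9²) ≈ 2.2 units.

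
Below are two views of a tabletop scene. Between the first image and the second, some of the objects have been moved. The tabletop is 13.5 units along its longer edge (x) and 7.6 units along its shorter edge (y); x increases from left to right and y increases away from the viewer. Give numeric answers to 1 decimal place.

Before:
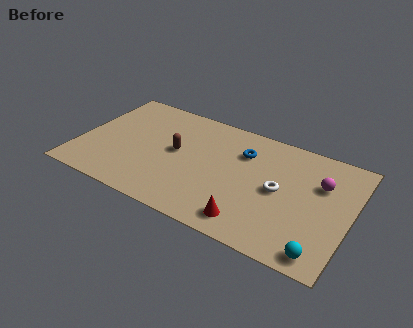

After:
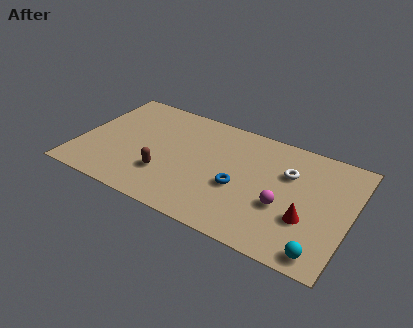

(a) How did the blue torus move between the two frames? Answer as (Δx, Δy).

(0.1, -2.4)

The blue torus started near (8.0, 5.5) and ended near (8.1, 3.1).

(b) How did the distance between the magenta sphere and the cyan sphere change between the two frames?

-1.3

The distance was about 4.2 in the first image and 2.9 in the second, so they moved 1.3 units closer together.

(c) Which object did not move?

the cyan sphere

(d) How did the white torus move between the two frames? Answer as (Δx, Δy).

(0.3, 1.3)

The white torus was at about (10.0, 3.8) and moved to about (10.3, 5.1).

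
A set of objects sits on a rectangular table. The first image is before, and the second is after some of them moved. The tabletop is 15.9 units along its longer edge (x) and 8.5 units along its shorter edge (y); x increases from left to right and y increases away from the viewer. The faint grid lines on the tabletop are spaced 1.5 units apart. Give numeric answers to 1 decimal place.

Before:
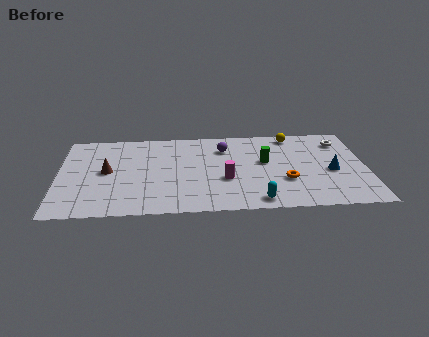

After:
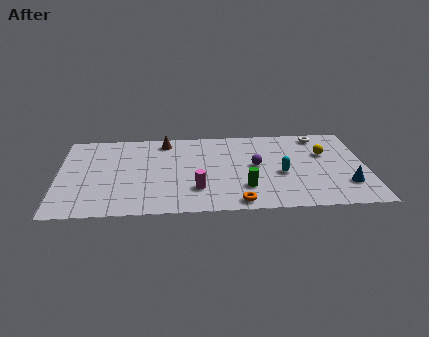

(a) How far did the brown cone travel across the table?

4.2

The brown cone moved from about (2.5, 4.4) to (5.5, 7.3), a distance of √(3.0² + 2.9²) ≈ 4.2.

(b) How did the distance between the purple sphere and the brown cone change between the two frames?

-0.9

They were about 6.4 units apart before and 5.5 after — 0.9 units closer together.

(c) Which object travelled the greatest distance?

the brown cone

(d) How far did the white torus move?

1.3

From (14.7, 6.7) to (13.6, 7.4), the white torus covered √(1.1² + 0.7²) ≈ 1.3 units.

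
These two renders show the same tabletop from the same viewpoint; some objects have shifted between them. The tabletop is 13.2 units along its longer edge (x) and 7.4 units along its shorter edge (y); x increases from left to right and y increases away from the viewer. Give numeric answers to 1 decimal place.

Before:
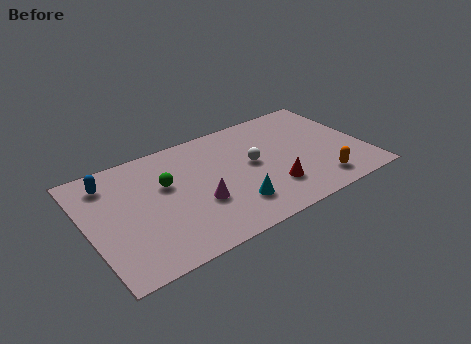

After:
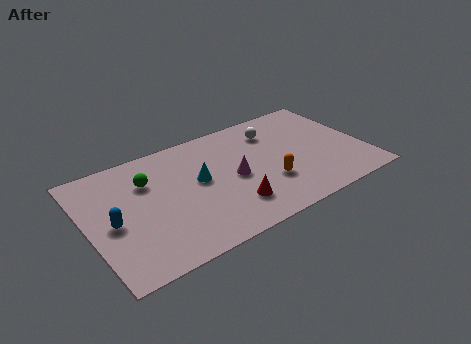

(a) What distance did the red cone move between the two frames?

2.0

From (8.5, 2.0) to (6.5, 1.8), the red cone covered √(2.0² + 0.2²) ≈ 2.0 units.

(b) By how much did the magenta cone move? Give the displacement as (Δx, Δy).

(1.8, 0.8)

From the two frames, the magenta cone sits at roughly (5.1, 2.7) before and (6.9, 3.5) after.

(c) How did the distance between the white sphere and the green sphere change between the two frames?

+2.1

Before: roughly 4.1 units apart; after: 6.2. That's 2.1 units further apart.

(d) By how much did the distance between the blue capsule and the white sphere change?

+1.5

The distance was about 6.9 in the first image and 8.4 in the second, so they moved 1.5 units further apart.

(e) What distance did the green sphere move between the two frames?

1.0

The green sphere moved from about (3.8, 4.6) to (3.0, 5.2), a distance of √(0.8² + 0.6²) ≈ 1.0.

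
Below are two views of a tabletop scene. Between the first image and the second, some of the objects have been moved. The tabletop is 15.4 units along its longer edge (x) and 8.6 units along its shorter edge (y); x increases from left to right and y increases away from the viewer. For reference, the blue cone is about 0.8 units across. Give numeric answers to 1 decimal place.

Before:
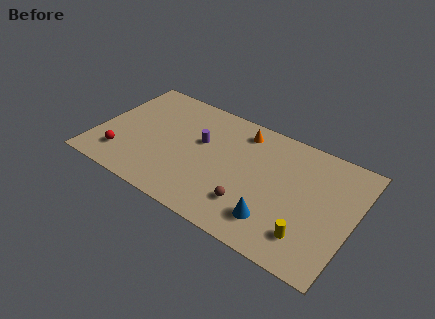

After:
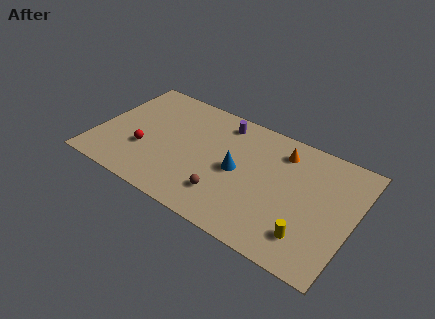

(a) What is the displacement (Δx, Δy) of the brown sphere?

(-1.5, -0.1)

The brown sphere was at about (9.6, 2.2) and moved to about (8.1, 2.1).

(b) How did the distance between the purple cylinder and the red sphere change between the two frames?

+0.5

The distance was about 5.4 in the first image and 5.9 in the second, so they moved 0.5 units further apart.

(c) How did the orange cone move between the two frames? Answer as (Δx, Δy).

(2.5, -0.3)

The orange cone was at about (8.3, 7.2) and moved to about (10.8, 6.9).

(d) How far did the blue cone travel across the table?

3.5

From (11.1, 1.9) to (8.5, 4.2), the blue cone covered √(2.6² + 2.3²) ≈ 3.5 units.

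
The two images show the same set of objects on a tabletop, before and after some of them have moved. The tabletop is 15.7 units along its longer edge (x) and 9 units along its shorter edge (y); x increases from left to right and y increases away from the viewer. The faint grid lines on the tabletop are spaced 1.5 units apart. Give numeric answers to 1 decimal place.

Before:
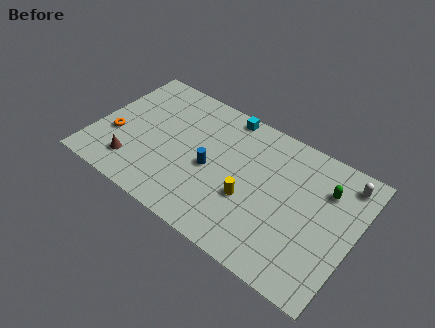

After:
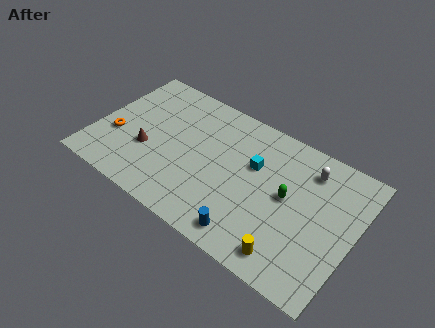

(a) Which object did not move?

the orange torus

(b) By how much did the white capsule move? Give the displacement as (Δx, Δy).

(-2.1, -0.4)

The white capsule started near (14.7, 7.6) and ended near (12.6, 7.2).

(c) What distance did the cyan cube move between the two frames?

3.3

The cyan cube was near (7.3, 8.2) before and (9.5, 5.7) after, so it travelled √(2.2² + 2.5²) ≈ 3.3 units.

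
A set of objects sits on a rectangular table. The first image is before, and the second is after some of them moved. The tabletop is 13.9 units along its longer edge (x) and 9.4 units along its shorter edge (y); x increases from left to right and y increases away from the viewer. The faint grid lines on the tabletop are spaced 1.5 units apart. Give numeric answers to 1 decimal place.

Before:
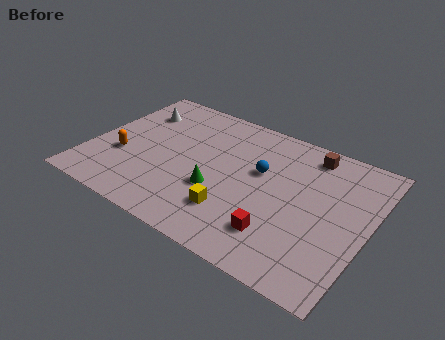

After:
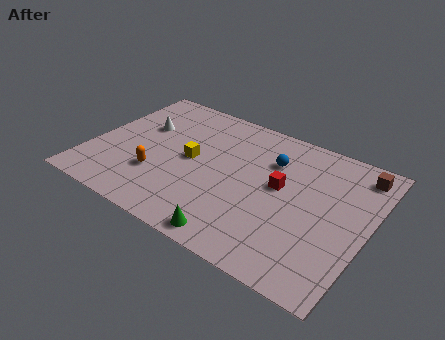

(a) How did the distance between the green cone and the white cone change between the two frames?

+1.6

The distance was about 6.1 in the first image and 7.7 in the second, so they moved 1.6 units further apart.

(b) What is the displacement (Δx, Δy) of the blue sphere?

(0.4, 1.0)

From the two frames, the blue sphere sits at roughly (8.4, 5.7) before and (8.8, 6.7) after.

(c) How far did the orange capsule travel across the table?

2.0

From (1.7, 3.4) to (3.6, 2.9), the orange capsule covered √(1.9² + 0.5²) ≈ 2.0 units.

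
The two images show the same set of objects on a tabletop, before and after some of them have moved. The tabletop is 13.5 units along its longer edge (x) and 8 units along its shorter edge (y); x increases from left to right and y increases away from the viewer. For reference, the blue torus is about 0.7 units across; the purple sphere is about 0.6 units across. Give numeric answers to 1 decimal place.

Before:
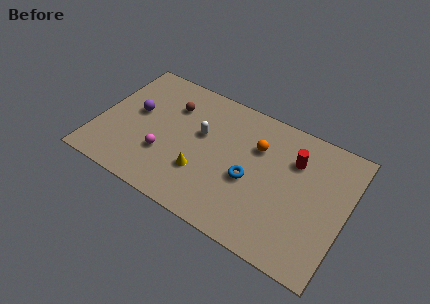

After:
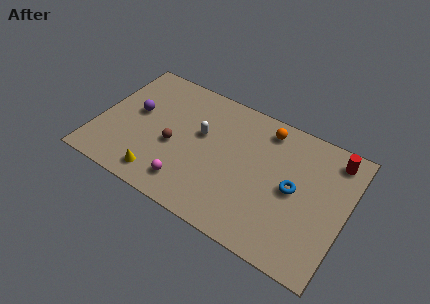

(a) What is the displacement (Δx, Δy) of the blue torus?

(2.3, 0.6)

The blue torus was at about (8.4, 3.4) and moved to about (10.7, 4.0).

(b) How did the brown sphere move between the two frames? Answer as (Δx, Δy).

(0.5, -2.4)

The brown sphere started near (3.7, 5.8) and ended near (4.2, 3.4).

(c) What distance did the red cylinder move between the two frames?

2.3

The red cylinder moved from about (10.5, 5.7) to (12.5, 6.8), a distance of √(2.0² + 1.1²) ≈ 2.3.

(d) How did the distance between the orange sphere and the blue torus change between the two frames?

+1.3

They were about 2.1 units apart before and 3.4 after — 1.3 units further apart.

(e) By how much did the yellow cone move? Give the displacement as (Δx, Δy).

(-2.1, -1.3)

The yellow cone was at about (5.9, 2.5) and moved to about (3.8, 1.2).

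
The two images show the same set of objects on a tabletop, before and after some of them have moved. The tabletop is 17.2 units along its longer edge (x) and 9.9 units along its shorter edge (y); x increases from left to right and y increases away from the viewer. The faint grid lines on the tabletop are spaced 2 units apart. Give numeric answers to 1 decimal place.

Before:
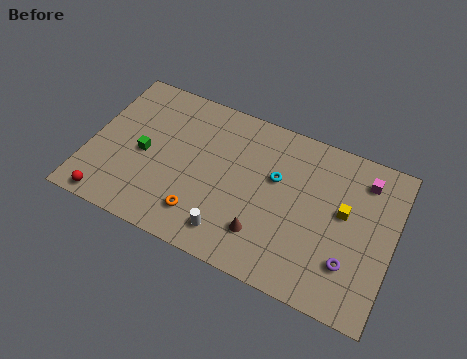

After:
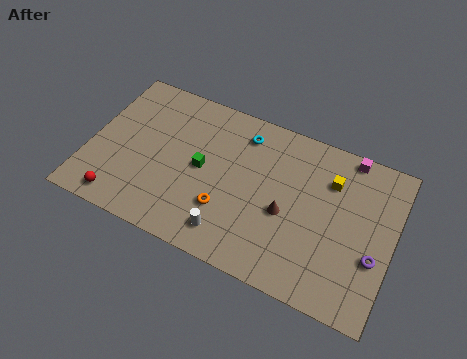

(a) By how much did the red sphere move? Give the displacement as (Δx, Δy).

(0.6, 0.3)

From the two frames, the red sphere sits at roughly (1.6, 0.9) before and (2.2, 1.2) after.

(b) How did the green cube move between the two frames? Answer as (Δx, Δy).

(3.3, 0.4)

The green cube started near (3.1, 4.6) and ended near (6.4, 5.0).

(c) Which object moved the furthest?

the green cube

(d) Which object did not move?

the white cylinder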